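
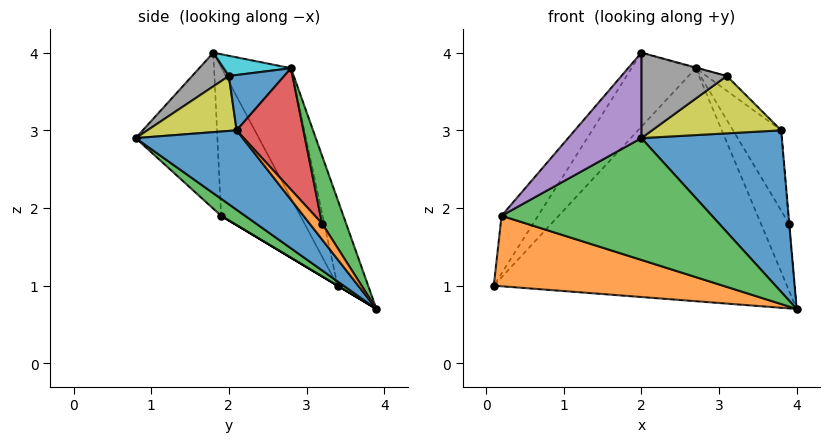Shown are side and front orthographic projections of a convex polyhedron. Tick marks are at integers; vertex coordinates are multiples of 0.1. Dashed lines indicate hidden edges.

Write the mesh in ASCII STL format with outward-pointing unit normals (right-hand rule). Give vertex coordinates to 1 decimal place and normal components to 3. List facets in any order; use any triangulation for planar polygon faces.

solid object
 facet normal 0.527 -0.691 -0.495
  outer loop
   vertex 3.8 2.1 3.0
   vertex 2.0 0.8 2.9
   vertex 4.0 3.9 0.7
  endloop
 endfacet
 facet normal 0.000 -0.514 -0.857
  outer loop
   vertex 0.2 1.9 1.9
   vertex 0.1 3.4 1.0
   vertex 4.0 3.9 0.7
  endloop
 endfacet
 facet normal 0.069 -0.607 -0.792
  outer loop
   vertex 0.2 1.9 1.9
   vertex 4.0 3.9 0.7
   vertex 2.0 0.8 2.9
  endloop
 endfacet
 facet normal -0.710 0.327 0.624
  outer loop
   vertex 0.2 1.9 1.9
   vertex 2.0 1.8 4.0
   vertex 0.1 3.4 1.0
  endloop
 endfacet
 facet normal -0.637 -0.571 0.519
  outer loop
   vertex 0.2 1.9 1.9
   vertex 2.0 0.8 2.9
   vertex 2.0 1.8 4.0
  endloop
 endfacet
 facet normal -0.099 0.950 0.296
  outer loop
   vertex 2.7 2.8 3.8
   vertex 4.0 3.9 0.7
   vertex 0.1 3.4 1.0
  endloop
 endfacet
 facet normal -0.566 0.523 0.637
  outer loop
   vertex 2.7 2.8 3.8
   vertex 0.1 3.4 1.0
   vertex 2.0 1.8 4.0
  endloop
 endfacet
 facet normal 0.303 -0.705 0.641
  outer loop
   vertex 3.1 2.0 3.7
   vertex 2.0 1.8 4.0
   vertex 2.0 0.8 2.9
  endloop
 endfacet
 facet normal 0.519 -0.750 0.411
  outer loop
   vertex 3.1 2.0 3.7
   vertex 2.0 0.8 2.9
   vertex 3.8 2.1 3.0
  endloop
 endfacet
 facet normal 0.261 0.010 0.965
  outer loop
   vertex 3.1 2.0 3.7
   vertex 2.7 2.8 3.8
   vertex 2.0 1.8 4.0
  endloop
 endfacet
 facet normal 0.668 0.246 0.703
  outer loop
   vertex 3.1 2.0 3.7
   vertex 3.8 2.1 3.0
   vertex 2.7 2.8 3.8
  endloop
 endfacet
 facet normal 0.994 0.027 0.107
  outer loop
   vertex 3.9 3.2 1.8
   vertex 3.8 2.1 3.0
   vertex 4.0 3.9 0.7
  endloop
 endfacet
 facet normal 0.572 0.667 0.477
  outer loop
   vertex 3.9 3.2 1.8
   vertex 4.0 3.9 0.7
   vertex 2.7 2.8 3.8
  endloop
 endfacet
 facet normal 0.694 0.501 0.517
  outer loop
   vertex 3.9 3.2 1.8
   vertex 2.7 2.8 3.8
   vertex 3.8 2.1 3.0
  endloop
 endfacet
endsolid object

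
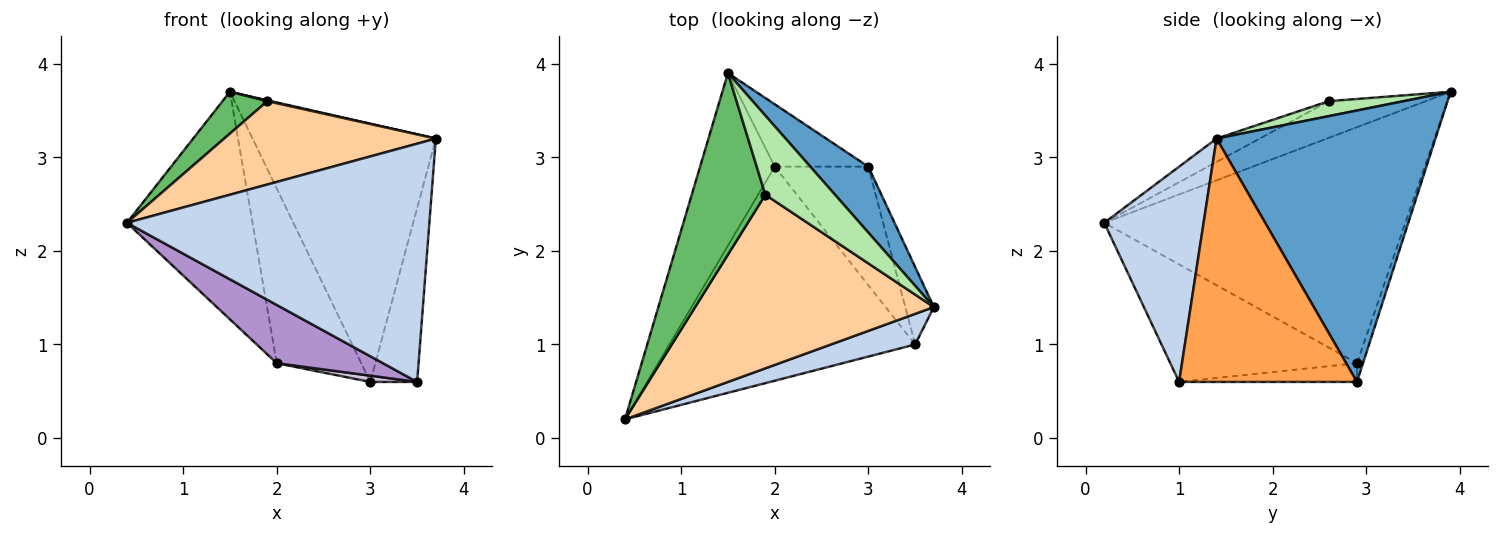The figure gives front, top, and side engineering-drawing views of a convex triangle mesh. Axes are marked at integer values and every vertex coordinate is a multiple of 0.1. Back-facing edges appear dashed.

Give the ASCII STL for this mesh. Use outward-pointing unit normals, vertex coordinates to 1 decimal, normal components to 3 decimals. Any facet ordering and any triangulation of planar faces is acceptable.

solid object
 facet normal 0.757 0.633 0.162
  outer loop
   vertex 3.0 2.9 0.6
   vertex 1.5 3.9 3.7
   vertex 3.7 1.4 3.2
  endloop
 endfacet
 facet normal 0.310 -0.943 0.121
  outer loop
   vertex 3.5 1.0 0.6
   vertex 3.7 1.4 3.2
   vertex 0.4 0.2 2.3
  endloop
 endfacet
 facet normal 0.961 0.253 -0.113
  outer loop
   vertex 3.5 1.0 0.6
   vertex 3.0 2.9 0.6
   vertex 3.7 1.4 3.2
  endloop
 endfacet
 facet normal -0.088 -0.431 0.898
  outer loop
   vertex 1.9 2.6 3.6
   vertex 0.4 0.2 2.3
   vertex 3.7 1.4 3.2
  endloop
 endfacet
 facet normal -0.437 -0.202 0.877
  outer loop
   vertex 1.9 2.6 3.6
   vertex 1.5 3.9 3.7
   vertex 0.4 0.2 2.3
  endloop
 endfacet
 facet normal 0.210 -0.011 0.978
  outer loop
   vertex 1.9 2.6 3.6
   vertex 3.7 1.4 3.2
   vertex 1.5 3.9 3.7
  endloop
 endfacet
 facet normal -0.886 0.369 -0.280
  outer loop
   vertex 2.0 2.9 0.8
   vertex 0.4 0.2 2.3
   vertex 1.5 3.9 3.7
  endloop
 endfacet
 facet normal -0.067 0.940 -0.336
  outer loop
   vertex 2.0 2.9 0.8
   vertex 1.5 3.9 3.7
   vertex 3.0 2.9 0.6
  endloop
 endfacet
 facet normal -0.419 -0.238 -0.876
  outer loop
   vertex 2.0 2.9 0.8
   vertex 3.5 1.0 0.6
   vertex 0.4 0.2 2.3
  endloop
 endfacet
 facet normal -0.196 -0.052 -0.979
  outer loop
   vertex 2.0 2.9 0.8
   vertex 3.0 2.9 0.6
   vertex 3.5 1.0 0.6
  endloop
 endfacet
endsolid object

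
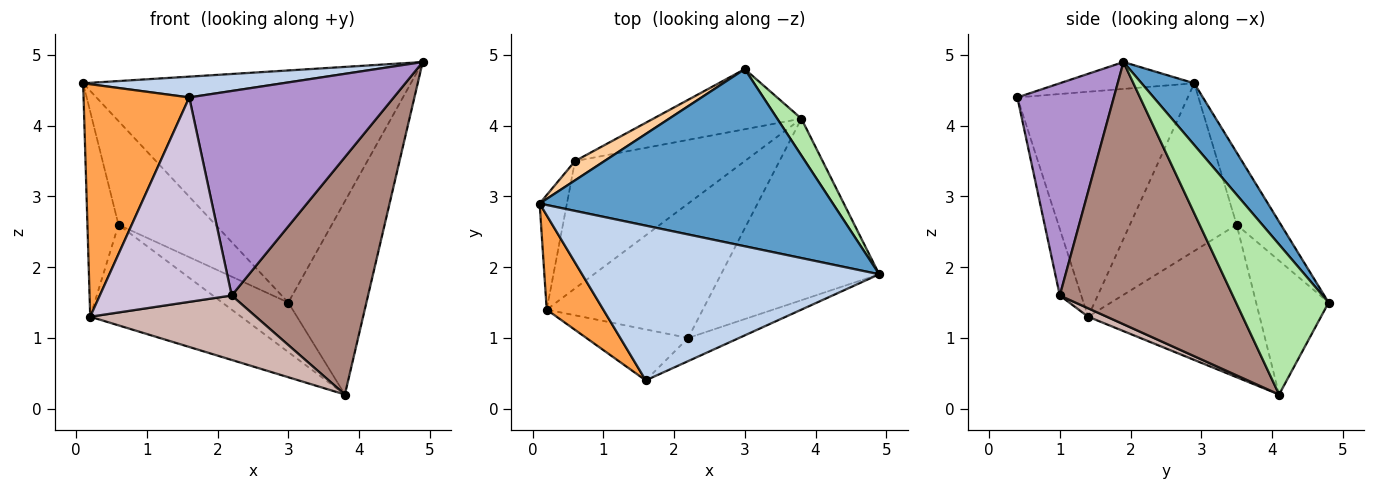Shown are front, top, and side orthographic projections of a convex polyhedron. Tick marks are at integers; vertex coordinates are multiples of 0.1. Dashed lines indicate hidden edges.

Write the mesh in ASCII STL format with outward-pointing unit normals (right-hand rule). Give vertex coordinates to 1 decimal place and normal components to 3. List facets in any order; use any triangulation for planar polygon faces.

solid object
 facet normal 0.127 0.789 0.602
  outer loop
   vertex 3.0 4.8 1.5
   vertex 0.1 2.9 4.6
   vertex 4.9 1.9 4.9
  endloop
 endfacet
 facet normal -0.089 -0.133 0.987
  outer loop
   vertex 1.6 0.4 4.4
   vertex 4.9 1.9 4.9
   vertex 0.1 2.9 4.6
  endloop
 endfacet
 facet normal -0.831 -0.515 0.209
  outer loop
   vertex 0.2 1.4 1.3
   vertex 1.6 0.4 4.4
   vertex 0.1 2.9 4.6
  endloop
 endfacet
 facet normal -0.409 0.897 0.167
  outer loop
   vertex 0.6 3.5 2.6
   vertex 0.1 2.9 4.6
   vertex 3.0 4.8 1.5
  endloop
 endfacet
 facet normal -0.949 0.276 -0.154
  outer loop
   vertex 0.6 3.5 2.6
   vertex 0.2 1.4 1.3
   vertex 0.1 2.9 4.6
  endloop
 endfacet
 facet normal 0.759 0.640 0.122
  outer loop
   vertex 3.8 4.1 0.2
   vertex 3.0 4.8 1.5
   vertex 4.9 1.9 4.9
  endloop
 endfacet
 facet normal -0.572 0.521 -0.633
  outer loop
   vertex 3.8 4.1 0.2
   vertex 0.6 3.5 2.6
   vertex 3.0 4.8 1.5
  endloop
 endfacet
 facet normal -0.576 0.507 -0.641
  outer loop
   vertex 3.8 4.1 0.2
   vertex 0.2 1.4 1.3
   vertex 0.6 3.5 2.6
  endloop
 endfacet
 facet normal 0.424 -0.900 -0.102
  outer loop
   vertex 2.2 1.0 1.6
   vertex 4.9 1.9 4.9
   vertex 1.6 0.4 4.4
  endloop
 endfacet
 facet normal -0.156 -0.958 -0.239
  outer loop
   vertex 2.2 1.0 1.6
   vertex 1.6 0.4 4.4
   vertex 0.2 1.4 1.3
  endloop
 endfacet
 facet normal 0.710 -0.560 -0.428
  outer loop
   vertex 2.2 1.0 1.6
   vertex 3.8 4.1 0.2
   vertex 4.9 1.9 4.9
  endloop
 endfacet
 facet normal 0.049 -0.432 -0.901
  outer loop
   vertex 2.2 1.0 1.6
   vertex 0.2 1.4 1.3
   vertex 3.8 4.1 0.2
  endloop
 endfacet
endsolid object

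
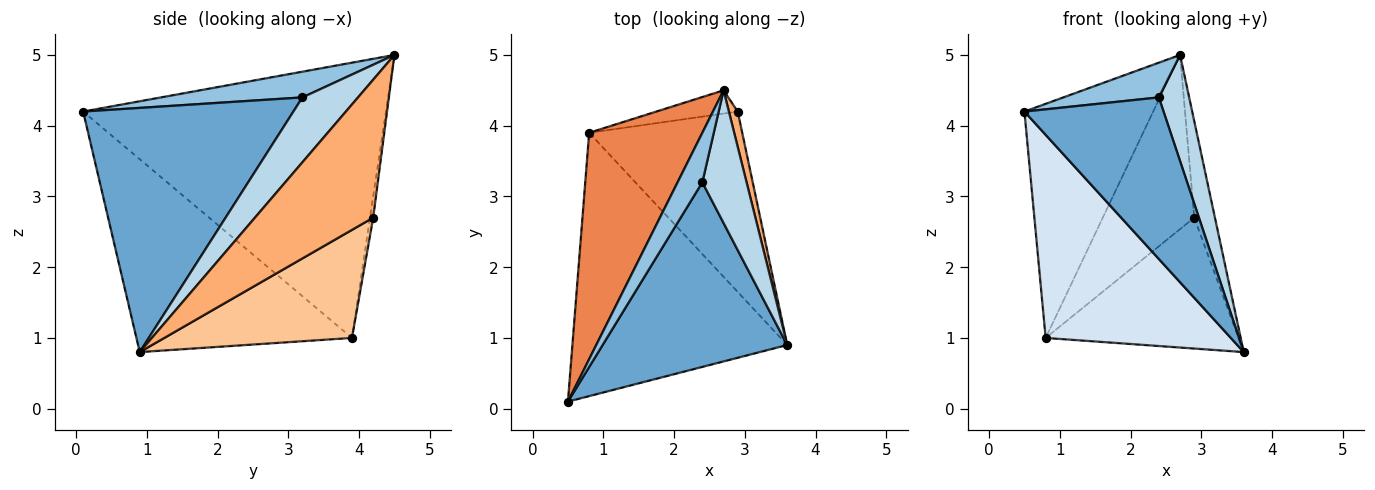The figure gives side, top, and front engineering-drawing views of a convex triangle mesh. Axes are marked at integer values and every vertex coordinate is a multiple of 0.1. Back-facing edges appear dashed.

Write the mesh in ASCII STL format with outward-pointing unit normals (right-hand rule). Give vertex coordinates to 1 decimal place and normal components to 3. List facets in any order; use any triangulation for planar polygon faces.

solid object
 facet normal 0.705 -0.467 0.533
  outer loop
   vertex 2.4 3.2 4.4
   vertex 0.5 0.1 4.2
   vertex 3.6 0.9 0.8
  endloop
 endfacet
 facet normal 0.648 -0.437 0.624
  outer loop
   vertex 2.4 3.2 4.4
   vertex 2.7 4.5 5.0
   vertex 0.5 0.1 4.2
  endloop
 endfacet
 facet normal 0.753 -0.411 0.514
  outer loop
   vertex 2.4 3.2 4.4
   vertex 3.6 0.9 0.8
   vertex 2.7 4.5 5.0
  endloop
 endfacet
 facet normal -0.579 -0.498 -0.645
  outer loop
   vertex 0.8 3.9 1.0
   vertex 3.6 0.9 0.8
   vertex 0.5 0.1 4.2
  endloop
 endfacet
 facet normal -0.861 0.366 0.354
  outer loop
   vertex 0.8 3.9 1.0
   vertex 0.5 0.1 4.2
   vertex 2.7 4.5 5.0
  endloop
 endfacet
 facet normal 0.983 0.172 0.063
  outer loop
   vertex 2.9 4.2 2.7
   vertex 2.7 4.5 5.0
   vertex 3.6 0.9 0.8
  endloop
 endfacet
 facet normal 0.496 0.510 -0.703
  outer loop
   vertex 2.9 4.2 2.7
   vertex 3.6 0.9 0.8
   vertex 0.8 3.9 1.0
  endloop
 endfacet
 facet normal -0.034 0.991 -0.132
  outer loop
   vertex 2.9 4.2 2.7
   vertex 0.8 3.9 1.0
   vertex 2.7 4.5 5.0
  endloop
 endfacet
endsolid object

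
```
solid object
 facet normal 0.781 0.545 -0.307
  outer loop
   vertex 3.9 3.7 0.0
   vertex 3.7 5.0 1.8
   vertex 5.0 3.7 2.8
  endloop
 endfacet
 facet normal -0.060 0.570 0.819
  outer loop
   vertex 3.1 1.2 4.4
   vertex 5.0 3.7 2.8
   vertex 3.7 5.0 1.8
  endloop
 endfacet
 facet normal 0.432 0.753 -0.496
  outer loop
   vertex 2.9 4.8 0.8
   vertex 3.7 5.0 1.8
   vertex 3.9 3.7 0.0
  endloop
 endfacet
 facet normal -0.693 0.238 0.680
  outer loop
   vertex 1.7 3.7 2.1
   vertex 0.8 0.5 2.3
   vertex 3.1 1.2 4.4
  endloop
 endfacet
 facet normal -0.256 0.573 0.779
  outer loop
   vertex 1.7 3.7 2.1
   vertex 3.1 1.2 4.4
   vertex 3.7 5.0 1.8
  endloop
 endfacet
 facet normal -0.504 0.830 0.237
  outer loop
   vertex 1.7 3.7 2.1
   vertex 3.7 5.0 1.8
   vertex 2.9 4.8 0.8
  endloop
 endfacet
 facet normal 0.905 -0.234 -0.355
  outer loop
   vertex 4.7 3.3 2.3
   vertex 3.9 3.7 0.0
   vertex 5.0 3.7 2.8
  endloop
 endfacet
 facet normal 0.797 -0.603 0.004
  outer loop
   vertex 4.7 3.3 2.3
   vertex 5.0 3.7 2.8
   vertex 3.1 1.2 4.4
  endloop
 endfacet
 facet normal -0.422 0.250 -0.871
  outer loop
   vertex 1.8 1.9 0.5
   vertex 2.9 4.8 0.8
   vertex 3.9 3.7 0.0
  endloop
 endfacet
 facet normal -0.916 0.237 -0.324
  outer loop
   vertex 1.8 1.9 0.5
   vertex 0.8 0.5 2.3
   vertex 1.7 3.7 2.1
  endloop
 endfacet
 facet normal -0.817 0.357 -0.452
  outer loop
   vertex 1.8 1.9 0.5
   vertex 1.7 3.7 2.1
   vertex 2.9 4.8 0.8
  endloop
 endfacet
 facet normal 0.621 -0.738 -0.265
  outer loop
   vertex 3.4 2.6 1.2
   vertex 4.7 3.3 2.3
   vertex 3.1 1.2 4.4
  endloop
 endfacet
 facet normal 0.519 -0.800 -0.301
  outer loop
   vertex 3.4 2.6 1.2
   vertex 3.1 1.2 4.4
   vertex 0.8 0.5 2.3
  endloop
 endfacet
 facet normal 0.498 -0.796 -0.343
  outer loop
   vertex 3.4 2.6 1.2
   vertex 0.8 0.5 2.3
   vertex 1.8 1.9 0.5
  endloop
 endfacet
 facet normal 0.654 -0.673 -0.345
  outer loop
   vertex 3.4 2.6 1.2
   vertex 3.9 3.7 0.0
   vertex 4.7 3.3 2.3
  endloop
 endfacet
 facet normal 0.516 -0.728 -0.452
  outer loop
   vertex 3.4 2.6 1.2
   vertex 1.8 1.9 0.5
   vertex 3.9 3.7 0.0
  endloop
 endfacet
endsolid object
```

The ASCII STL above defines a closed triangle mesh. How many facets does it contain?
16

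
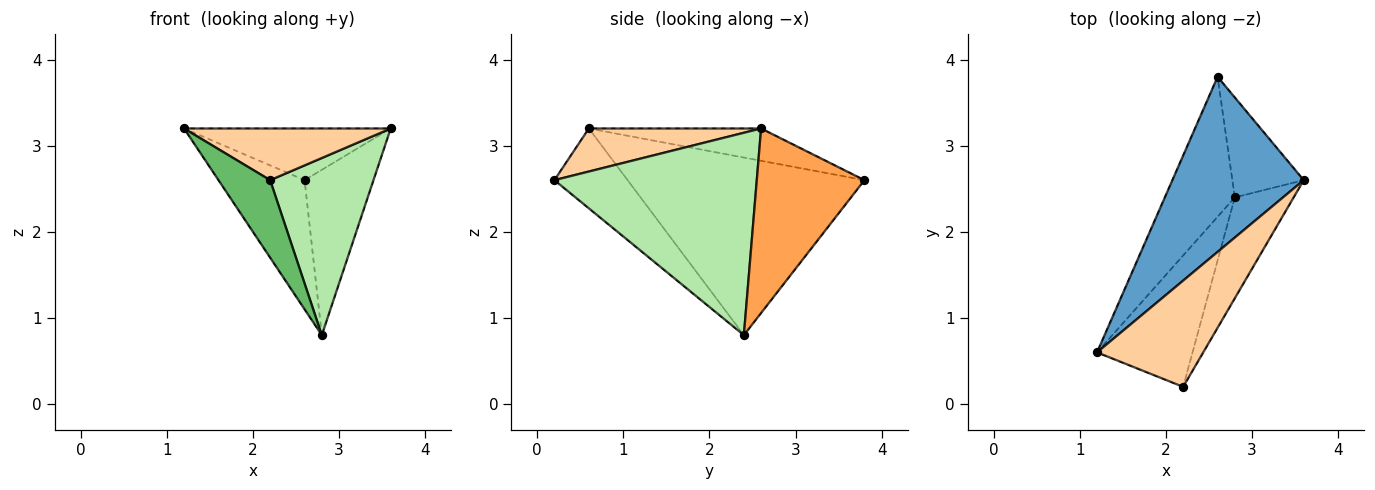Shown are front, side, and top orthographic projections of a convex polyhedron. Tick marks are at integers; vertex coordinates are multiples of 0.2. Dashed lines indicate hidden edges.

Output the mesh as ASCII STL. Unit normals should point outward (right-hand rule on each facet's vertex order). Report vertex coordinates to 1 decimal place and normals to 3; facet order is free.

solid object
 facet normal -0.230 0.275 0.934
  outer loop
   vertex 2.6 3.8 2.6
   vertex 1.2 0.6 3.2
   vertex 3.6 2.6 3.2
  endloop
 endfacet
 facet normal -0.881 0.320 -0.347
  outer loop
   vertex 2.8 2.4 0.8
   vertex 1.2 0.6 3.2
   vertex 2.6 3.8 2.6
  endloop
 endfacet
 facet normal 0.801 0.513 -0.310
  outer loop
   vertex 2.8 2.4 0.8
   vertex 2.6 3.8 2.6
   vertex 3.6 2.6 3.2
  endloop
 endfacet
 facet normal 0.343 -0.411 0.845
  outer loop
   vertex 2.2 0.2 2.6
   vertex 3.6 2.6 3.2
   vertex 1.2 0.6 3.2
  endloop
 endfacet
 facet normal -0.584 -0.412 -0.699
  outer loop
   vertex 2.2 0.2 2.6
   vertex 1.2 0.6 3.2
   vertex 2.8 2.4 0.8
  endloop
 endfacet
 facet normal 0.862 -0.440 -0.251
  outer loop
   vertex 2.2 0.2 2.6
   vertex 2.8 2.4 0.8
   vertex 3.6 2.6 3.2
  endloop
 endfacet
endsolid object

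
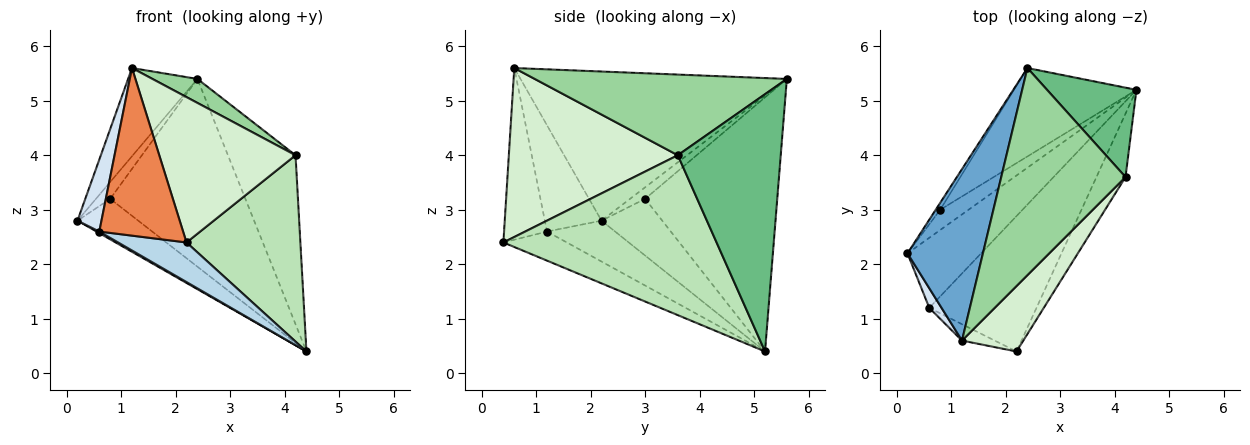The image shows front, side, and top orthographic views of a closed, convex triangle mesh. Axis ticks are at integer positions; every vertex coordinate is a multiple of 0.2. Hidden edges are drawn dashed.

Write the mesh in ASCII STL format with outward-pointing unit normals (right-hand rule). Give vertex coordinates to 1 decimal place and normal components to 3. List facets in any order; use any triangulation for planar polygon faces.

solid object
 facet normal -0.869 0.226 0.440
  outer loop
   vertex 1.2 0.6 5.6
   vertex 2.4 5.6 5.4
   vertex 0.2 2.2 2.8
  endloop
 endfacet
 facet normal -0.486 -0.019 -0.874
  outer loop
   vertex 0.6 1.2 2.6
   vertex 0.2 2.2 2.8
   vertex 4.4 5.2 0.4
  endloop
 endfacet
 facet normal -0.252 -0.272 -0.929
  outer loop
   vertex 0.6 1.2 2.6
   vertex 4.4 5.2 0.4
   vertex 2.2 0.4 2.4
  endloop
 endfacet
 facet normal -0.916 -0.387 0.106
  outer loop
   vertex 0.6 1.2 2.6
   vertex 1.2 0.6 5.6
   vertex 0.2 2.2 2.8
  endloop
 endfacet
 facet normal -0.454 -0.887 -0.087
  outer loop
   vertex 0.6 1.2 2.6
   vertex 2.2 0.4 2.4
   vertex 1.2 0.6 5.6
  endloop
 endfacet
 facet normal -0.667 0.667 -0.333
  outer loop
   vertex 0.8 3.0 3.2
   vertex 4.4 5.2 0.4
   vertex 0.2 2.2 2.8
  endloop
 endfacet
 facet normal -0.700 0.661 -0.272
  outer loop
   vertex 0.8 3.0 3.2
   vertex 0.2 2.2 2.8
   vertex 2.4 5.6 5.4
  endloop
 endfacet
 facet normal -0.662 0.678 -0.319
  outer loop
   vertex 0.8 3.0 3.2
   vertex 2.4 5.6 5.4
   vertex 4.4 5.2 0.4
  endloop
 endfacet
 facet normal 0.803 0.527 0.279
  outer loop
   vertex 4.2 3.6 4.0
   vertex 4.4 5.2 0.4
   vertex 2.4 5.6 5.4
  endloop
 endfacet
 facet normal 0.542 -0.097 0.835
  outer loop
   vertex 4.2 3.6 4.0
   vertex 2.4 5.6 5.4
   vertex 1.2 0.6 5.6
  endloop
 endfacet
 facet normal 0.871 -0.465 -0.158
  outer loop
   vertex 4.2 3.6 4.0
   vertex 2.2 0.4 2.4
   vertex 4.4 5.2 0.4
  endloop
 endfacet
 facet normal 0.749 -0.604 0.272
  outer loop
   vertex 4.2 3.6 4.0
   vertex 1.2 0.6 5.6
   vertex 2.2 0.4 2.4
  endloop
 endfacet
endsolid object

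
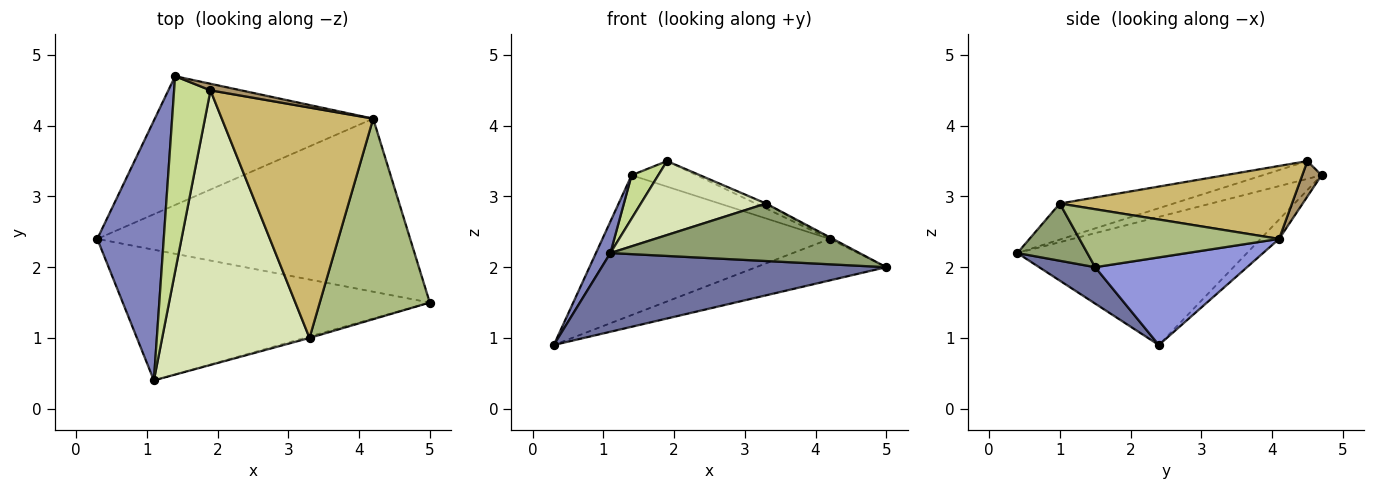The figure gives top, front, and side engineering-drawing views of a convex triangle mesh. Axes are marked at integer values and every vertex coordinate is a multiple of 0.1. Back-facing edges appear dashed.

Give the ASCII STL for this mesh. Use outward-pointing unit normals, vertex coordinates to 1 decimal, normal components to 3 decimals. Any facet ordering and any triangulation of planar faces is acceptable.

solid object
 facet normal 0.101 -0.513 -0.852
  outer loop
   vertex 1.1 0.4 2.2
   vertex 0.3 2.4 0.9
   vertex 5.0 1.5 2.0
  endloop
 endfacet
 facet normal -0.886 -0.056 0.460
  outer loop
   vertex 1.1 0.4 2.2
   vertex 1.4 4.7 3.3
   vertex 0.3 2.4 0.9
  endloop
 endfacet
 facet normal 0.263 0.225 -0.938
  outer loop
   vertex 4.2 4.1 2.4
   vertex 5.0 1.5 2.0
   vertex 0.3 2.4 0.9
  endloop
 endfacet
 facet normal -0.060 0.734 -0.676
  outer loop
   vertex 4.2 4.1 2.4
   vertex 0.3 2.4 0.9
   vertex 1.4 4.7 3.3
  endloop
 endfacet
 facet normal 0.270 -0.962 -0.024
  outer loop
   vertex 3.3 1.0 2.9
   vertex 1.1 0.4 2.2
   vertex 5.0 1.5 2.0
  endloop
 endfacet
 facet normal 0.466 0.007 0.885
  outer loop
   vertex 3.3 1.0 2.9
   vertex 5.0 1.5 2.0
   vertex 4.2 4.1 2.4
  endloop
 endfacet
 facet normal -0.431 -0.195 0.881
  outer loop
   vertex 1.9 4.5 3.5
   vertex 1.4 4.7 3.3
   vertex 1.1 0.4 2.2
  endloop
 endfacet
 facet normal -0.230 -0.253 0.940
  outer loop
   vertex 1.9 4.5 3.5
   vertex 1.1 0.4 2.2
   vertex 3.3 1.0 2.9
  endloop
 endfacet
 facet normal 0.276 0.931 0.240
  outer loop
   vertex 1.9 4.5 3.5
   vertex 4.2 4.1 2.4
   vertex 1.4 4.7 3.3
  endloop
 endfacet
 facet normal 0.434 0.019 0.901
  outer loop
   vertex 1.9 4.5 3.5
   vertex 3.3 1.0 2.9
   vertex 4.2 4.1 2.4
  endloop
 endfacet
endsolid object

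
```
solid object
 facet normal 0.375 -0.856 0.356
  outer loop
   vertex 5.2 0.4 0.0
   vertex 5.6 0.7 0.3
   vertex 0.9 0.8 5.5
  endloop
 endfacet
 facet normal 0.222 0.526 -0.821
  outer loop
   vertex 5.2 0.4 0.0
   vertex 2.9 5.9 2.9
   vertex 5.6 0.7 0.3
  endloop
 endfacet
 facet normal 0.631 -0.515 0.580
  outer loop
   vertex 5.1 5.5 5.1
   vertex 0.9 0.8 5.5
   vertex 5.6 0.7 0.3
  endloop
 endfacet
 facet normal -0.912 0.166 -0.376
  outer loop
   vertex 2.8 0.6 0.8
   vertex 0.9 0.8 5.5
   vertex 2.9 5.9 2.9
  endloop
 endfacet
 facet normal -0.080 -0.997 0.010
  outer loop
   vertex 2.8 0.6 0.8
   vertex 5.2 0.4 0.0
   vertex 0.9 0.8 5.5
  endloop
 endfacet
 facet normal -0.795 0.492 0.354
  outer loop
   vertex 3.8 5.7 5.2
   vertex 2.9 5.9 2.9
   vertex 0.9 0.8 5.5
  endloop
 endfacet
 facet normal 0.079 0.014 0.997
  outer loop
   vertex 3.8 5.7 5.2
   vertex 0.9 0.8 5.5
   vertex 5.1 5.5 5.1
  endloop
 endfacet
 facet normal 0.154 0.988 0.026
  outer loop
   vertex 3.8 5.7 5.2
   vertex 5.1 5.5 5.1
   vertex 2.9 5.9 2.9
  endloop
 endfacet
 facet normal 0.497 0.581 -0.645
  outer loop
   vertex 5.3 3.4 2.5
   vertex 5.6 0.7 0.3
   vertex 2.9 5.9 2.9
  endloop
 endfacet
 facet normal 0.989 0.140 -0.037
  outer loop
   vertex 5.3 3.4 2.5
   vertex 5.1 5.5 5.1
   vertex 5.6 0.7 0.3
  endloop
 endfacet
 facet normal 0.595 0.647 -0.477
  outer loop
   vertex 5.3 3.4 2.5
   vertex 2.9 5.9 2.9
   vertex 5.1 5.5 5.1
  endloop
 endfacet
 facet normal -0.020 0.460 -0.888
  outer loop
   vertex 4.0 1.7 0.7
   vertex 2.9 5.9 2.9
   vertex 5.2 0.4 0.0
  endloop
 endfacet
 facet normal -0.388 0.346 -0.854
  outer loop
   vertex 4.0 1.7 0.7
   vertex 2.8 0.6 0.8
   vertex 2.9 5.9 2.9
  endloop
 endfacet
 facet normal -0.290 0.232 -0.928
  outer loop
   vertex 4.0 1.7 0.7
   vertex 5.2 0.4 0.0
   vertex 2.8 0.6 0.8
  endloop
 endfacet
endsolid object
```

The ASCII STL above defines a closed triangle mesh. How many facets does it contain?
14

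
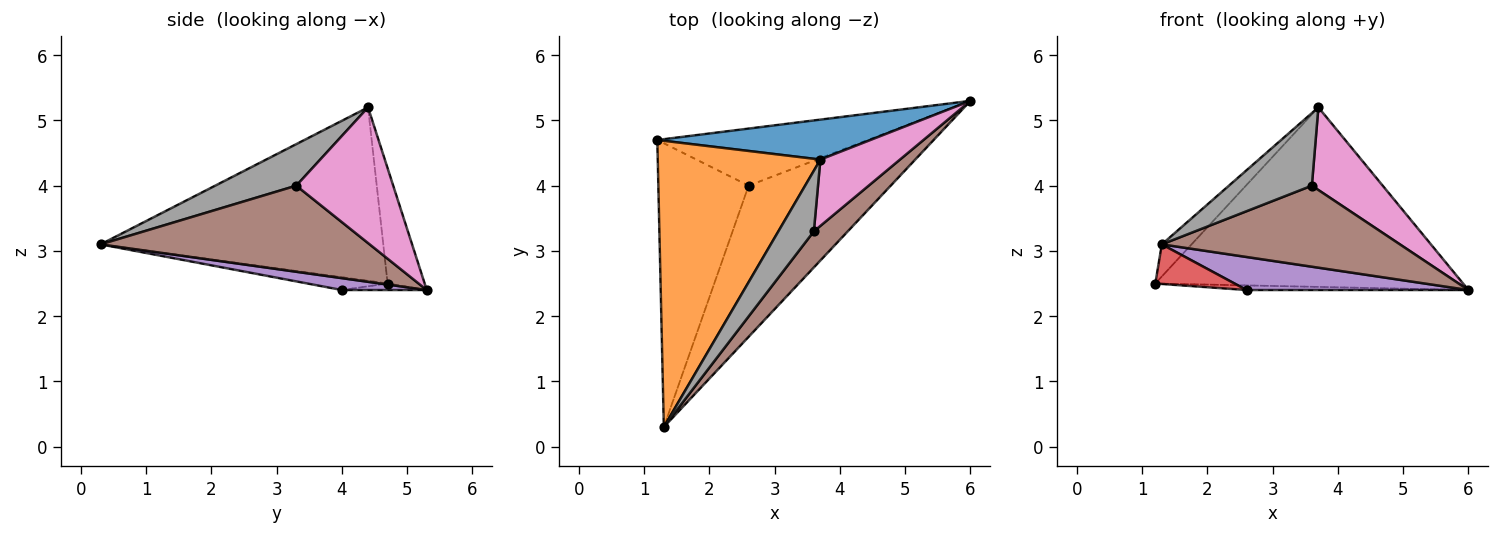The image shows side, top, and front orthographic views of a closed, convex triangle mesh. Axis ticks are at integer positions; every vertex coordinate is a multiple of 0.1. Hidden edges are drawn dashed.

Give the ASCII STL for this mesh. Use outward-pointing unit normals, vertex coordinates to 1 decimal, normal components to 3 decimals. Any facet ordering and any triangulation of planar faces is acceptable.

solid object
 facet normal -0.117 0.969 0.216
  outer loop
   vertex 3.7 4.4 5.2
   vertex 6.0 5.3 2.4
   vertex 1.2 4.7 2.5
  endloop
 endfacet
 facet normal -0.727 0.076 0.682
  outer loop
   vertex 3.7 4.4 5.2
   vertex 1.2 4.7 2.5
   vertex 1.3 0.3 3.1
  endloop
 endfacet
 facet normal -0.031 0.081 -0.996
  outer loop
   vertex 2.6 4.0 2.4
   vertex 1.2 4.7 2.5
   vertex 6.0 5.3 2.4
  endloop
 endfacet
 facet normal -0.139 -0.137 -0.981
  outer loop
   vertex 2.6 4.0 2.4
   vertex 1.3 0.3 3.1
   vertex 1.2 4.7 2.5
  endloop
 endfacet
 facet normal 0.081 -0.213 -0.974
  outer loop
   vertex 2.6 4.0 2.4
   vertex 6.0 5.3 2.4
   vertex 1.3 0.3 3.1
  endloop
 endfacet
 facet normal 0.718 -0.636 0.283
  outer loop
   vertex 3.6 3.3 4.0
   vertex 1.3 0.3 3.1
   vertex 6.0 5.3 2.4
  endloop
 endfacet
 facet normal 0.730 -0.533 0.428
  outer loop
   vertex 3.6 3.3 4.0
   vertex 6.0 5.3 2.4
   vertex 3.7 4.4 5.2
  endloop
 endfacet
 facet normal 0.600 -0.614 0.513
  outer loop
   vertex 3.6 3.3 4.0
   vertex 3.7 4.4 5.2
   vertex 1.3 0.3 3.1
  endloop
 endfacet
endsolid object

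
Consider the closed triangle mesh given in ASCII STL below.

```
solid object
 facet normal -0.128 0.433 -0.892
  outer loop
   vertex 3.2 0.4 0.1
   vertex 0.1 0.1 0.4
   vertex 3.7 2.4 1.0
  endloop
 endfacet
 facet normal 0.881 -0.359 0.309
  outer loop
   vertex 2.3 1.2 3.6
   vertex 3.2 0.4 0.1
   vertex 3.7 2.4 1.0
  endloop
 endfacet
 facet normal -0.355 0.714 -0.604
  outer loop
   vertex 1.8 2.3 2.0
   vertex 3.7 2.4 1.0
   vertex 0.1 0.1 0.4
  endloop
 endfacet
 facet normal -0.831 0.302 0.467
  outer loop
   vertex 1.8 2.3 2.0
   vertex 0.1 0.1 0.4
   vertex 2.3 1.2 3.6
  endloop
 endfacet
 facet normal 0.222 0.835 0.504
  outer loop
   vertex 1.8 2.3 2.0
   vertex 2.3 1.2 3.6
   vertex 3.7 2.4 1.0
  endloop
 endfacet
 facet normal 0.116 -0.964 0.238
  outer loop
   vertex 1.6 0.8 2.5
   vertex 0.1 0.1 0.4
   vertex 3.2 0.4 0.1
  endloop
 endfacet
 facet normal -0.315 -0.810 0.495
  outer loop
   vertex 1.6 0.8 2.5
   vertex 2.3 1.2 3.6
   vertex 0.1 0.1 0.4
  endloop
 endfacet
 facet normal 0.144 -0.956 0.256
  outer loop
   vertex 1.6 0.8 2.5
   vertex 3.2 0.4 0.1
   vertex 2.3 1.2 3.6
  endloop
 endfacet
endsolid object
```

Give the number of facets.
8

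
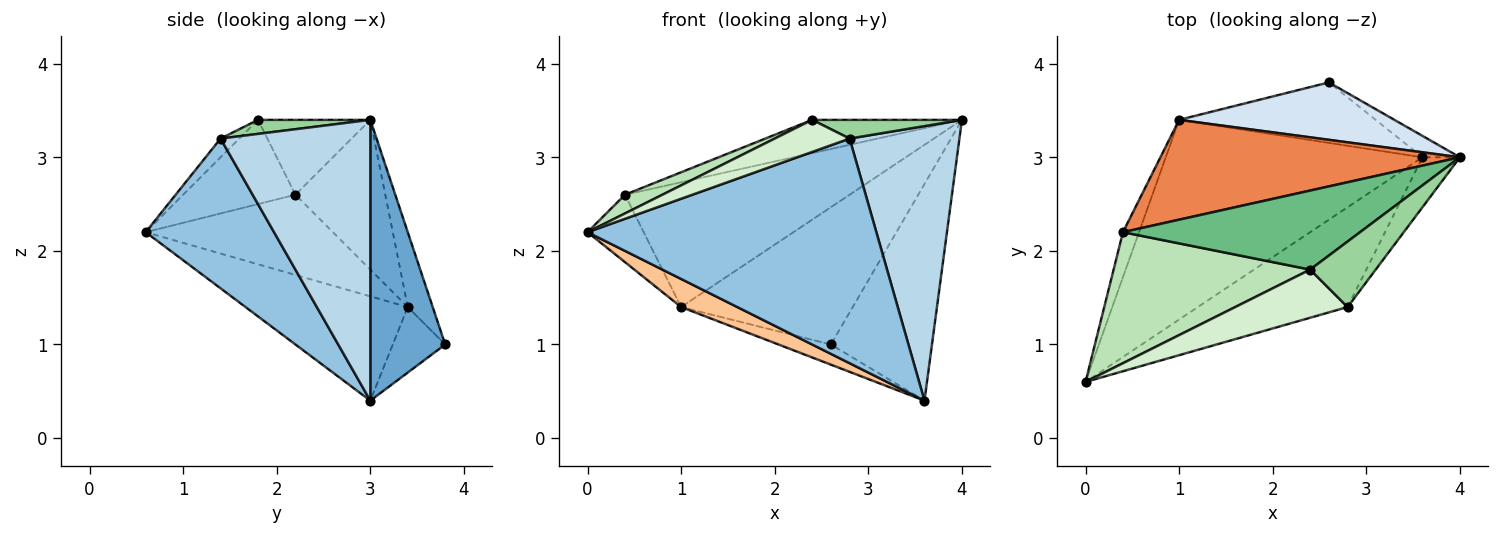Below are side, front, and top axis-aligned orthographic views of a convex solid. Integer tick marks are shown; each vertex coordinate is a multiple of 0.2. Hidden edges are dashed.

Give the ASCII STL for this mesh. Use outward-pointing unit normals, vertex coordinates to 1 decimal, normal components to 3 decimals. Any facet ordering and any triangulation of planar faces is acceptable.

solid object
 facet normal 0.593 0.801 -0.079
  outer loop
   vertex 3.6 3.0 0.4
   vertex 2.6 3.8 1.0
   vertex 4.0 3.0 3.4
  endloop
 endfacet
 facet normal 0.376 -0.847 -0.376
  outer loop
   vertex 2.8 1.4 3.2
   vertex 0.0 0.6 2.2
   vertex 3.6 3.0 0.4
  endloop
 endfacet
 facet normal 0.802 -0.588 -0.107
  outer loop
   vertex 2.8 1.4 3.2
   vertex 3.6 3.0 0.4
   vertex 4.0 3.0 3.4
  endloop
 endfacet
 facet normal -0.133 0.914 0.382
  outer loop
   vertex 1.0 3.4 1.4
   vertex 4.0 3.0 3.4
   vertex 2.6 3.8 1.0
  endloop
 endfacet
 facet normal -0.298 0.745 0.596
  outer loop
   vertex 1.0 3.4 1.4
   vertex 0.4 2.2 2.6
   vertex 4.0 3.0 3.4
  endloop
 endfacet
 facet normal -0.941 0.282 -0.188
  outer loop
   vertex 1.0 3.4 1.4
   vertex 0.0 0.6 2.2
   vertex 0.4 2.2 2.6
  endloop
 endfacet
 facet normal -0.373 -0.129 -0.919
  outer loop
   vertex 1.0 3.4 1.4
   vertex 3.6 3.0 0.4
   vertex 0.0 0.6 2.2
  endloop
 endfacet
 facet normal -0.302 0.302 -0.905
  outer loop
   vertex 1.0 3.4 1.4
   vertex 2.6 3.8 1.0
   vertex 3.6 3.0 0.4
  endloop
 endfacet
 facet normal -0.279 0.373 0.885
  outer loop
   vertex 2.4 1.8 3.4
   vertex 4.0 3.0 3.4
   vertex 0.4 2.2 2.6
  endloop
 endfacet
 facet normal 0.202 -0.269 0.942
  outer loop
   vertex 2.4 1.8 3.4
   vertex 2.8 1.4 3.2
   vertex 4.0 3.0 3.4
  endloop
 endfacet
 facet normal -0.391 -0.130 0.911
  outer loop
   vertex 2.4 1.8 3.4
   vertex 0.4 2.2 2.6
   vertex 0.0 0.6 2.2
  endloop
 endfacet
 facet normal -0.137 -0.549 0.824
  outer loop
   vertex 2.4 1.8 3.4
   vertex 0.0 0.6 2.2
   vertex 2.8 1.4 3.2
  endloop
 endfacet
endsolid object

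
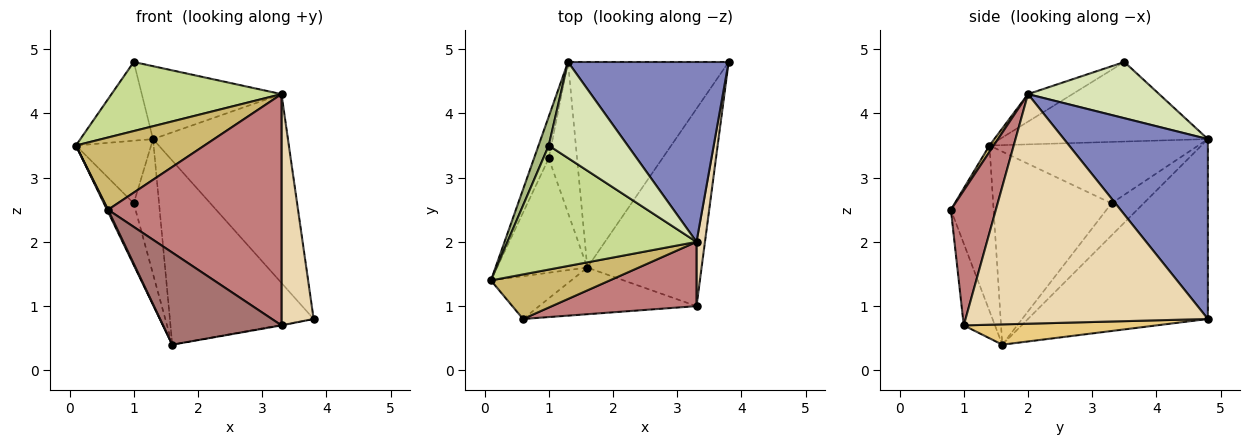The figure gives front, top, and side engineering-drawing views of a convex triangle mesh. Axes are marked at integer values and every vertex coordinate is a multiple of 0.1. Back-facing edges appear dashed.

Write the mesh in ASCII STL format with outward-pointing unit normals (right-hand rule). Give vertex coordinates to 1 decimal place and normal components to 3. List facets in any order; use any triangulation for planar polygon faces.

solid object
 facet normal -0.641 0.512 -0.572
  outer loop
   vertex 1.6 1.6 0.4
   vertex 1.3 4.8 3.6
   vertex 3.8 4.8 0.8
  endloop
 endfacet
 facet normal 0.611 0.573 0.546
  outer loop
   vertex 3.3 2.0 4.3
   vertex 3.8 4.8 0.8
   vertex 1.3 4.8 3.6
  endloop
 endfacet
 facet normal -0.918 0.330 -0.220
  outer loop
   vertex 1.0 3.3 2.6
   vertex 0.1 1.4 3.5
   vertex 1.3 4.8 3.6
  endloop
 endfacet
 facet normal -0.883 0.223 -0.413
  outer loop
   vertex 1.0 3.3 2.6
   vertex 1.6 1.6 0.4
   vertex 0.1 1.4 3.5
  endloop
 endfacet
 facet normal -0.646 0.509 -0.569
  outer loop
   vertex 1.0 3.3 2.6
   vertex 1.3 4.8 3.6
   vertex 1.6 1.6 0.4
  endloop
 endfacet
 facet normal -0.937 0.327 0.120
  outer loop
   vertex 1.0 3.5 4.8
   vertex 1.3 4.8 3.6
   vertex 0.1 1.4 3.5
  endloop
 endfacet
 facet normal -0.126 -0.482 0.867
  outer loop
   vertex 1.0 3.5 4.8
   vertex 0.1 1.4 3.5
   vertex 3.3 2.0 4.3
  endloop
 endfacet
 facet normal 0.493 0.526 0.693
  outer loop
   vertex 1.0 3.5 4.8
   vertex 3.3 2.0 4.3
   vertex 1.3 4.8 3.6
  endloop
 endfacet
 facet normal -0.899 -0.022 -0.437
  outer loop
   vertex 0.6 0.8 2.5
   vertex 0.1 1.4 3.5
   vertex 1.6 1.6 0.4
  endloop
 endfacet
 facet normal 0.028 -0.851 0.525
  outer loop
   vertex 0.6 0.8 2.5
   vertex 3.3 2.0 4.3
   vertex 0.1 1.4 3.5
  endloop
 endfacet
 facet normal 0.175 0.003 -0.985
  outer loop
   vertex 3.3 1.0 0.7
   vertex 1.6 1.6 0.4
   vertex 3.8 4.8 0.8
  endloop
 endfacet
 facet normal 0.991 -0.131 0.036
  outer loop
   vertex 3.3 1.0 0.7
   vertex 3.8 4.8 0.8
   vertex 3.3 2.0 4.3
  endloop
 endfacet
 facet normal -0.229 -0.868 -0.440
  outer loop
   vertex 3.3 1.0 0.7
   vertex 0.6 0.8 2.5
   vertex 1.6 1.6 0.4
  endloop
 endfacet
 facet normal 0.242 -0.935 0.260
  outer loop
   vertex 3.3 1.0 0.7
   vertex 3.3 2.0 4.3
   vertex 0.6 0.8 2.5
  endloop
 endfacet
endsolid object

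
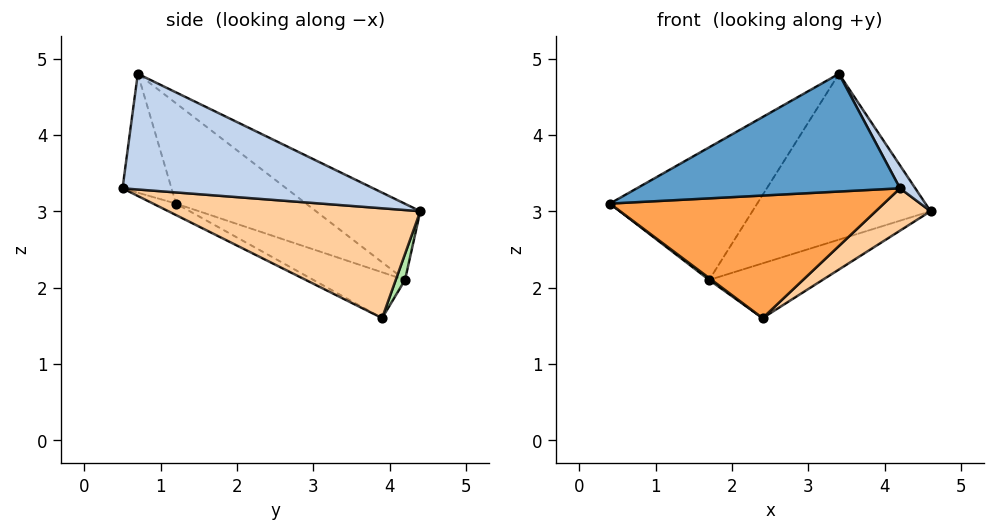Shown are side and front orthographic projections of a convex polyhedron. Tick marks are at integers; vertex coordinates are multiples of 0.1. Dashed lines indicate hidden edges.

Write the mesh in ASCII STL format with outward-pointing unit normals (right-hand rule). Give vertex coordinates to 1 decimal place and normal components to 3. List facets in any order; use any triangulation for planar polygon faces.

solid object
 facet normal -0.183 -0.983 0.034
  outer loop
   vertex 3.4 0.7 4.8
   vertex 0.4 1.2 3.1
   vertex 4.2 0.5 3.3
  endloop
 endfacet
 facet normal 0.878 -0.053 0.475
  outer loop
   vertex 3.4 0.7 4.8
   vertex 4.2 0.5 3.3
   vertex 4.6 4.4 3.0
  endloop
 endfacet
 facet normal -0.039 -0.463 -0.885
  outer loop
   vertex 2.4 3.9 1.6
   vertex 4.2 0.5 3.3
   vertex 0.4 1.2 3.1
  endloop
 endfacet
 facet normal 0.552 -0.120 -0.825
  outer loop
   vertex 2.4 3.9 1.6
   vertex 4.6 4.4 3.0
   vertex 4.2 0.5 3.3
  endloop
 endfacet
 facet normal -0.586 -0.016 -0.810
  outer loop
   vertex 1.7 4.2 2.1
   vertex 2.4 3.9 1.6
   vertex 0.4 1.2 3.1
  endloop
 endfacet
 facet normal 0.073 0.897 -0.436
  outer loop
   vertex 1.7 4.2 2.1
   vertex 4.6 4.4 3.0
   vertex 2.4 3.9 1.6
  endloop
 endfacet
 facet normal -0.387 0.438 0.811
  outer loop
   vertex 1.7 4.2 2.1
   vertex 0.4 1.2 3.1
   vertex 3.4 0.7 4.8
  endloop
 endfacet
 facet normal -0.289 0.493 0.821
  outer loop
   vertex 1.7 4.2 2.1
   vertex 3.4 0.7 4.8
   vertex 4.6 4.4 3.0
  endloop
 endfacet
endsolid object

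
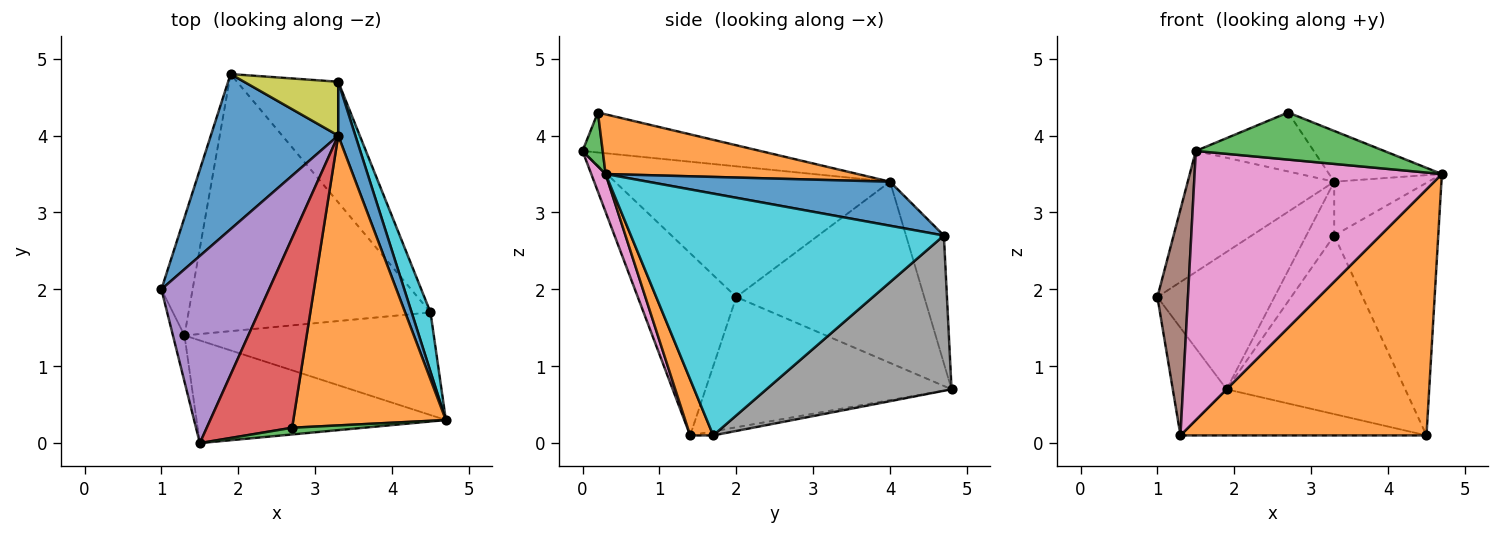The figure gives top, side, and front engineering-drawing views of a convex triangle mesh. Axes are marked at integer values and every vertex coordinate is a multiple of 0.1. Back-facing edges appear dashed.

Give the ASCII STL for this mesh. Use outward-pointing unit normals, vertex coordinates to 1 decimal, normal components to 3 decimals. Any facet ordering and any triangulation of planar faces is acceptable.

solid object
 facet normal -0.729 0.454 0.512
  outer loop
   vertex 3.3 4.0 3.4
   vertex 1.9 4.8 0.7
   vertex 1.0 2.0 1.9
  endloop
 endfacet
 facet normal 0.086 -0.919 -0.384
  outer loop
   vertex 1.3 1.4 0.1
   vertex 4.5 1.7 0.1
   vertex 4.7 0.3 3.5
  endloop
 endfacet
 facet normal -0.951 0.208 -0.228
  outer loop
   vertex 1.3 1.4 0.1
   vertex 1.0 2.0 1.9
   vertex 1.9 4.8 0.7
  endloop
 endfacet
 facet normal -0.017 0.177 -0.984
  outer loop
   vertex 1.3 1.4 0.1
   vertex 1.9 4.8 0.7
   vertex 4.5 1.7 0.1
  endloop
 endfacet
 facet normal -0.714 0.380 0.588
  outer loop
   vertex 1.5 0.0 3.8
   vertex 3.3 4.0 3.4
   vertex 1.0 2.0 1.9
  endloop
 endfacet
 facet normal -0.953 -0.296 -0.060
  outer loop
   vertex 1.5 0.0 3.8
   vertex 1.0 2.0 1.9
   vertex 1.3 1.4 0.1
  endloop
 endfacet
 facet normal 0.054 -0.933 -0.356
  outer loop
   vertex 1.5 0.0 3.8
   vertex 1.3 1.4 0.1
   vertex 4.7 0.3 3.5
  endloop
 endfacet
 facet normal 0.652 0.629 -0.425
  outer loop
   vertex 3.3 4.7 2.7
   vertex 4.5 1.7 0.1
   vertex 1.9 4.8 0.7
  endloop
 endfacet
 facet normal -0.692 0.510 0.510
  outer loop
   vertex 3.3 4.7 2.7
   vertex 1.9 4.8 0.7
   vertex 3.3 4.0 3.4
  endloop
 endfacet
 facet normal 0.946 0.315 0.074
  outer loop
   vertex 3.3 4.7 2.7
   vertex 4.7 0.3 3.5
   vertex 4.5 1.7 0.1
  endloop
 endfacet
 facet normal 0.876 0.341 0.341
  outer loop
   vertex 3.3 4.7 2.7
   vertex 3.3 4.0 3.4
   vertex 4.7 0.3 3.5
  endloop
 endfacet
 facet normal 0.360 0.161 0.919
  outer loop
   vertex 2.7 0.2 4.3
   vertex 4.7 0.3 3.5
   vertex 3.3 4.0 3.4
  endloop
 endfacet
 facet normal 0.105 -0.984 0.141
  outer loop
   vertex 2.7 0.2 4.3
   vertex 1.5 0.0 3.8
   vertex 4.7 0.3 3.5
  endloop
 endfacet
 facet normal -0.408 0.271 0.872
  outer loop
   vertex 2.7 0.2 4.3
   vertex 3.3 4.0 3.4
   vertex 1.5 0.0 3.8
  endloop
 endfacet
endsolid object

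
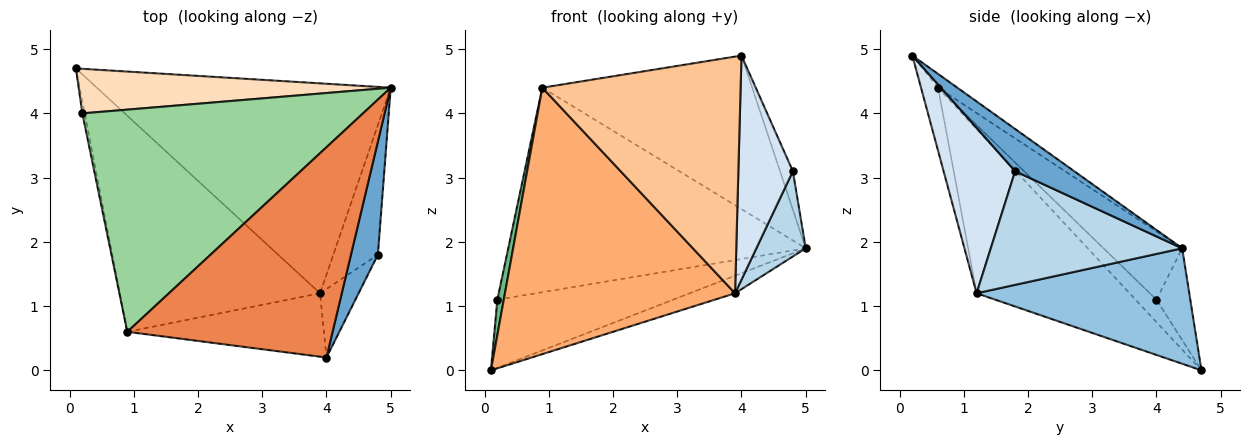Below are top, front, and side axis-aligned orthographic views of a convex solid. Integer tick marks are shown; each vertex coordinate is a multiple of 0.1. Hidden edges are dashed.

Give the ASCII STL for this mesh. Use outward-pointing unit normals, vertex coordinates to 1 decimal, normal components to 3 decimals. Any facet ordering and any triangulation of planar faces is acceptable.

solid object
 facet normal 0.829 0.180 0.529
  outer loop
   vertex 4.8 1.8 3.1
   vertex 5.0 4.4 1.9
   vertex 4.0 0.2 4.9
  endloop
 endfacet
 facet normal 0.365 0.078 -0.928
  outer loop
   vertex 3.9 1.2 1.2
   vertex 0.1 4.7 0.0
   vertex 5.0 4.4 1.9
  endloop
 endfacet
 facet normal 0.905 -0.234 -0.355
  outer loop
   vertex 3.9 1.2 1.2
   vertex 5.0 4.4 1.9
   vertex 4.8 1.8 3.1
  endloop
 endfacet
 facet normal 0.782 -0.596 -0.182
  outer loop
   vertex 3.9 1.2 1.2
   vertex 4.8 1.8 3.1
   vertex 4.0 0.2 4.9
  endloop
 endfacet
 facet normal -0.054 0.589 0.806
  outer loop
   vertex 0.9 0.6 4.4
   vertex 4.0 0.2 4.9
   vertex 5.0 4.4 1.9
  endloop
 endfacet
 facet normal -0.459 -0.690 -0.560
  outer loop
   vertex 0.9 0.6 4.4
   vertex 0.1 4.7 0.0
   vertex 3.9 1.2 1.2
  endloop
 endfacet
 facet normal -0.083 -0.963 -0.258
  outer loop
   vertex 0.9 0.6 4.4
   vertex 3.9 1.2 1.2
   vertex 4.0 0.2 4.9
  endloop
 endfacet
 facet normal -0.159 0.826 0.540
  outer loop
   vertex 0.2 4.0 1.1
   vertex 5.0 4.4 1.9
   vertex 0.1 4.7 0.0
  endloop
 endfacet
 facet normal -0.951 -0.293 -0.100
  outer loop
   vertex 0.2 4.0 1.1
   vertex 0.1 4.7 0.0
   vertex 0.9 0.6 4.4
  endloop
 endfacet
 facet normal -0.176 0.667 0.724
  outer loop
   vertex 0.2 4.0 1.1
   vertex 0.9 0.6 4.4
   vertex 5.0 4.4 1.9
  endloop
 endfacet
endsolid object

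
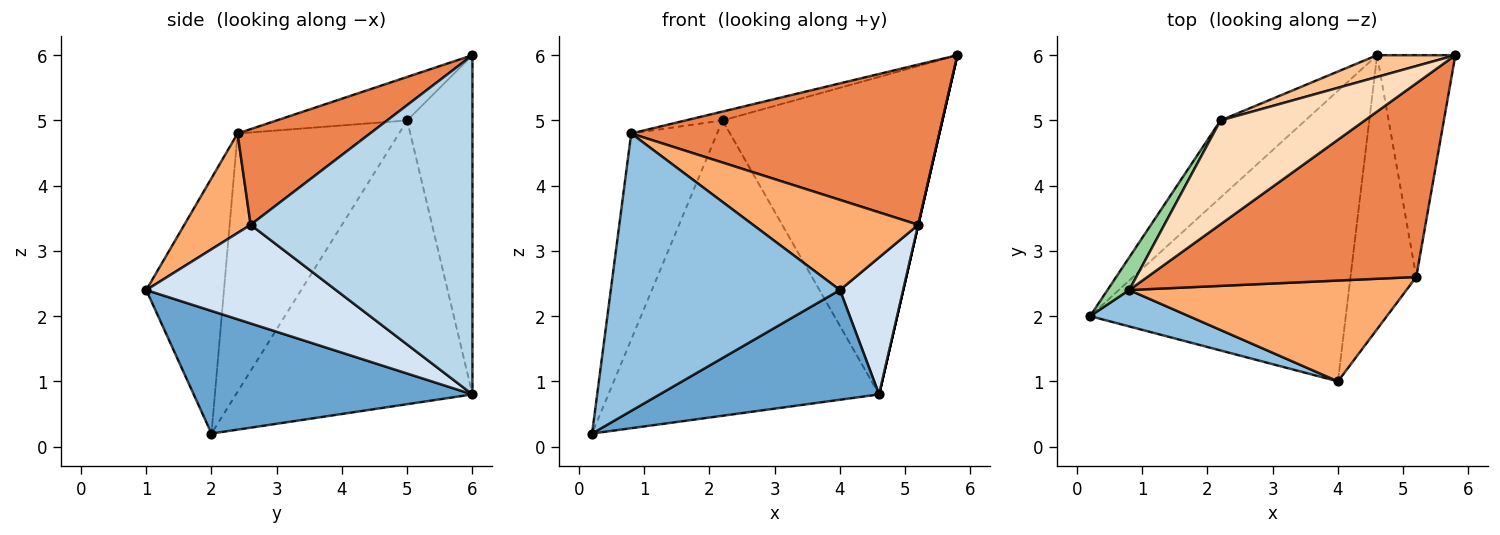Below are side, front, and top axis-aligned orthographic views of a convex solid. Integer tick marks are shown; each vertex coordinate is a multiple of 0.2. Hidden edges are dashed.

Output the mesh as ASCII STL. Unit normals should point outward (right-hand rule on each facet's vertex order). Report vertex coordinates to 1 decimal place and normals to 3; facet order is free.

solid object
 facet normal 0.409 -0.322 -0.854
  outer loop
   vertex 4.6 6.0 0.8
   vertex 4.0 1.0 2.4
   vertex 0.2 2.0 0.2
  endloop
 endfacet
 facet normal -0.319 -0.940 0.123
  outer loop
   vertex 0.8 2.4 4.8
   vertex 0.2 2.0 0.2
   vertex 4.0 1.0 2.4
  endloop
 endfacet
 facet normal 0.974 0.000 -0.225
  outer loop
   vertex 5.2 2.6 3.4
   vertex 4.6 6.0 0.8
   vertex 5.8 6.0 6.0
  endloop
 endfacet
 facet normal 0.802 -0.267 -0.535
  outer loop
   vertex 5.2 2.6 3.4
   vertex 4.0 1.0 2.4
   vertex 4.6 6.0 0.8
  endloop
 endfacet
 facet normal 0.264 -0.615 0.743
  outer loop
   vertex 5.2 2.6 3.4
   vertex 5.8 6.0 6.0
   vertex 0.8 2.4 4.8
  endloop
 endfacet
 facet normal 0.258 -0.644 0.720
  outer loop
   vertex 5.2 2.6 3.4
   vertex 0.8 2.4 4.8
   vertex 4.0 1.0 2.4
  endloop
 endfacet
 facet normal -0.284 0.957 0.066
  outer loop
   vertex 2.2 5.0 5.0
   vertex 5.8 6.0 6.0
   vertex 4.6 6.0 0.8
  endloop
 endfacet
 facet normal -0.288 0.082 0.954
  outer loop
   vertex 2.2 5.0 5.0
   vertex 0.8 2.4 4.8
   vertex 5.8 6.0 6.0
  endloop
 endfacet
 facet normal -0.646 0.739 -0.193
  outer loop
   vertex 2.2 5.0 5.0
   vertex 4.6 6.0 0.8
   vertex 0.2 2.0 0.2
  endloop
 endfacet
 facet normal -0.880 0.468 0.074
  outer loop
   vertex 2.2 5.0 5.0
   vertex 0.2 2.0 0.2
   vertex 0.8 2.4 4.8
  endloop
 endfacet
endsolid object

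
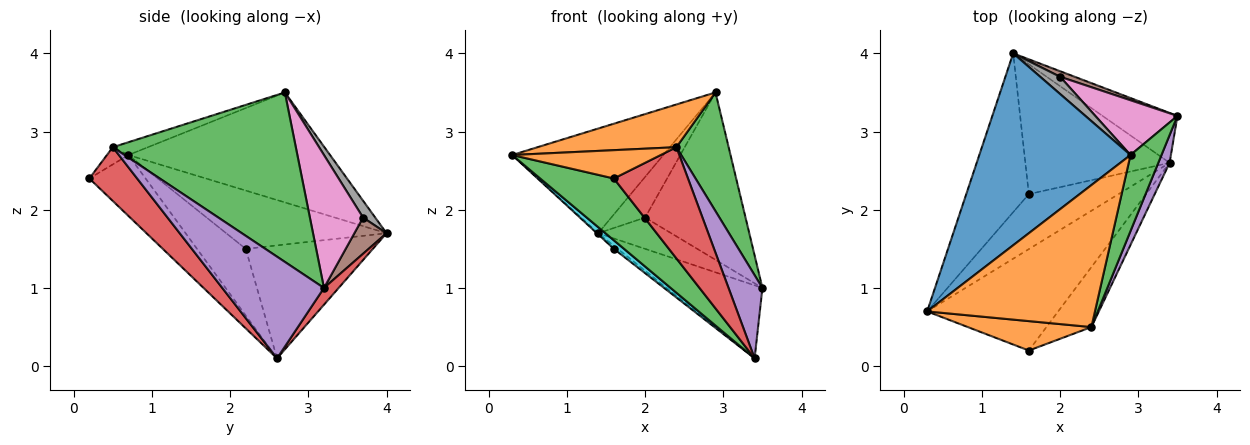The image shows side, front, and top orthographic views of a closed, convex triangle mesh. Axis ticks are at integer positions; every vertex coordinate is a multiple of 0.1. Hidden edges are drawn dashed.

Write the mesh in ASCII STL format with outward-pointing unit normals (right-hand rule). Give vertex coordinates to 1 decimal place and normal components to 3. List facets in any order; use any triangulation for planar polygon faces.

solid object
 facet normal -0.538 0.404 0.740
  outer loop
   vertex 2.9 2.7 3.5
   vertex 1.4 4.0 1.7
   vertex 0.3 0.7 2.7
  endloop
 endfacet
 facet normal -0.073 -0.287 0.955
  outer loop
   vertex 2.4 0.5 2.8
   vertex 2.9 2.7 3.5
   vertex 0.3 0.7 2.7
  endloop
 endfacet
 facet normal 0.947 -0.270 0.173
  outer loop
   vertex 2.4 0.5 2.8
   vertex 3.5 3.2 1.0
   vertex 2.9 2.7 3.5
  endloop
 endfacet
 facet normal 0.125 0.819 -0.560
  outer loop
   vertex 3.4 2.6 0.1
   vertex 1.4 4.0 1.7
   vertex 3.5 3.2 1.0
  endloop
 endfacet
 facet normal 0.943 -0.314 0.105
  outer loop
   vertex 3.4 2.6 0.1
   vertex 3.5 3.2 1.0
   vertex 2.4 0.5 2.8
  endloop
 endfacet
 facet normal 0.398 0.903 0.161
  outer loop
   vertex 2.0 3.7 1.9
   vertex 3.5 3.2 1.0
   vertex 1.4 4.0 1.7
  endloop
 endfacet
 facet normal 0.450 0.849 0.278
  outer loop
   vertex 2.0 3.7 1.9
   vertex 2.9 2.7 3.5
   vertex 3.5 3.2 1.0
  endloop
 endfacet
 facet normal 0.314 0.874 0.370
  outer loop
   vertex 2.0 3.7 1.9
   vertex 1.4 4.0 1.7
   vertex 2.9 2.7 3.5
  endloop
 endfacet
 facet normal -0.682 0.006 -0.732
  outer loop
   vertex 1.6 2.2 1.5
   vertex 0.3 0.7 2.7
   vertex 1.4 4.0 1.7
  endloop
 endfacet
 facet normal -0.592 -0.124 -0.796
  outer loop
   vertex 1.6 2.2 1.5
   vertex 3.4 2.6 0.1
   vertex 0.3 0.7 2.7
  endloop
 endfacet
 facet normal -0.616 0.019 -0.787
  outer loop
   vertex 1.6 2.2 1.5
   vertex 1.4 4.0 1.7
   vertex 3.4 2.6 0.1
  endloop
 endfacet
 facet normal -0.100 -0.690 0.717
  outer loop
   vertex 1.6 0.2 2.4
   vertex 2.4 0.5 2.8
   vertex 0.3 0.7 2.7
  endloop
 endfacet
 facet normal -0.369 -0.484 -0.794
  outer loop
   vertex 1.6 0.2 2.4
   vertex 0.3 0.7 2.7
   vertex 3.4 2.6 0.1
  endloop
 endfacet
 facet normal 0.493 -0.766 -0.413
  outer loop
   vertex 1.6 0.2 2.4
   vertex 3.4 2.6 0.1
   vertex 2.4 0.5 2.8
  endloop
 endfacet
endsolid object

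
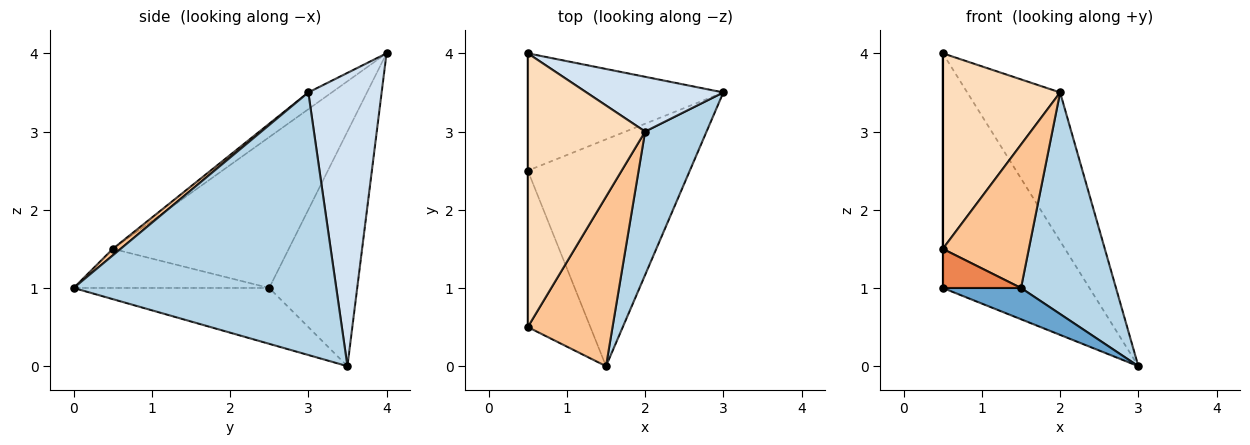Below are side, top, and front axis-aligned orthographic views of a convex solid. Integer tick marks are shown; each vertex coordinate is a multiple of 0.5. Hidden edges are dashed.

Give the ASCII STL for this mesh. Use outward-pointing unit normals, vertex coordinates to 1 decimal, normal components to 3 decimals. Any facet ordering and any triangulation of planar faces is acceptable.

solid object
 facet normal -0.323 -0.129 -0.937
  outer loop
   vertex 1.5 0.0 1.0
   vertex 0.5 2.5 1.0
   vertex 3.0 3.5 0.0
  endloop
 endfacet
 facet normal -0.473 0.788 -0.394
  outer loop
   vertex 0.5 4.0 4.0
   vertex 3.0 3.5 0.0
   vertex 0.5 2.5 1.0
  endloop
 endfacet
 facet normal 0.918 -0.332 0.215
  outer loop
   vertex 2.0 3.0 3.5
   vertex 1.5 0.0 1.0
   vertex 3.0 3.5 0.0
  endloop
 endfacet
 facet normal 0.595 0.754 0.278
  outer loop
   vertex 2.0 3.0 3.5
   vertex 3.0 3.5 0.0
   vertex 0.5 4.0 4.0
  endloop
 endfacet
 facet normal -0.518 -0.207 -0.830
  outer loop
   vertex 0.5 0.5 1.5
   vertex 0.5 2.5 1.0
   vertex 1.5 0.0 1.0
  endloop
 endfacet
 facet normal -1.000 0.000 0.000
  outer loop
   vertex 0.5 0.5 1.5
   vertex 0.5 4.0 4.0
   vertex 0.5 2.5 1.0
  endloop
 endfacet
 facet normal 0.059 -0.645 0.762
  outer loop
   vertex 0.5 0.5 1.5
   vertex 1.5 0.0 1.0
   vertex 2.0 3.0 3.5
  endloop
 endfacet
 facet normal -0.115 -0.577 0.808
  outer loop
   vertex 0.5 0.5 1.5
   vertex 2.0 3.0 3.5
   vertex 0.5 4.0 4.0
  endloop
 endfacet
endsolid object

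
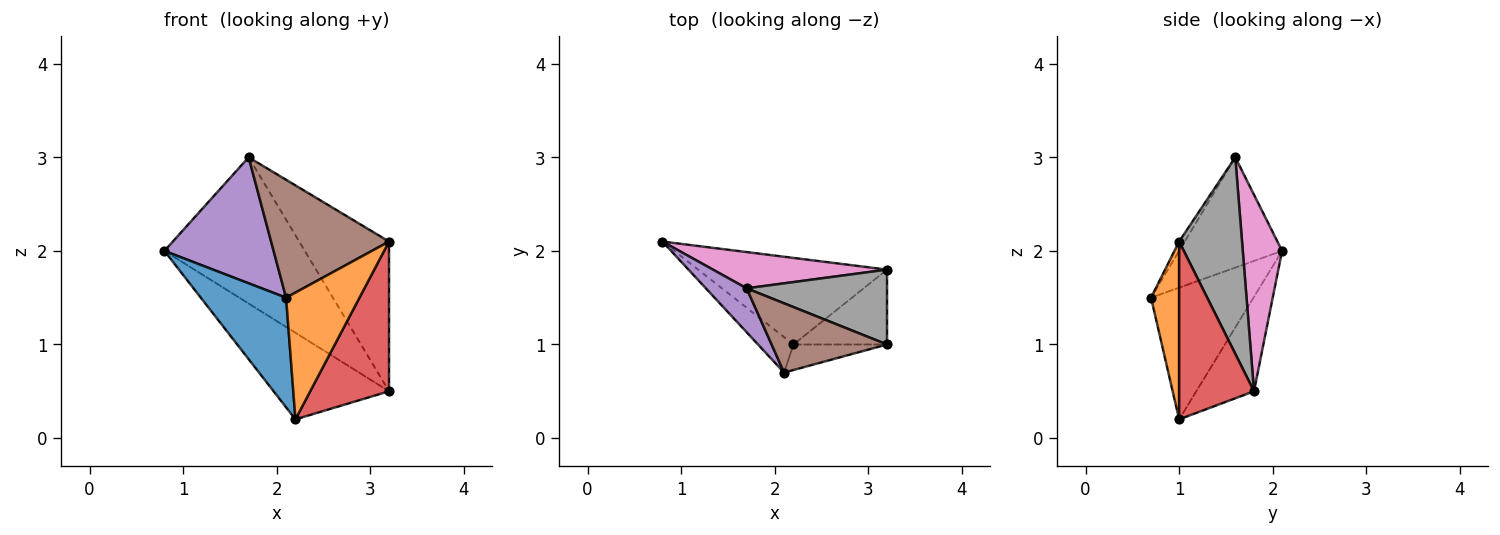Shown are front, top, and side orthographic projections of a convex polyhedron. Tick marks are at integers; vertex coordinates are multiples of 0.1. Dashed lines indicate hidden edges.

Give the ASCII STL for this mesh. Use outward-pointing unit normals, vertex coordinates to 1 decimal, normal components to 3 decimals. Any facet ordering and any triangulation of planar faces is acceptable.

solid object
 facet normal -0.753 -0.627 -0.202
  outer loop
   vertex 2.2 1.0 0.2
   vertex 2.1 0.7 1.5
   vertex 0.8 2.1 2.0
  endloop
 endfacet
 facet normal 0.351 -0.918 -0.185
  outer loop
   vertex 2.2 1.0 0.2
   vertex 3.2 1.0 2.1
   vertex 2.1 0.7 1.5
  endloop
 endfacet
 facet normal -0.333 0.667 -0.667
  outer loop
   vertex 3.2 1.8 0.5
   vertex 2.2 1.0 0.2
   vertex 0.8 2.1 2.0
  endloop
 endfacet
 facet normal 0.648 -0.682 -0.341
  outer loop
   vertex 3.2 1.8 0.5
   vertex 3.2 1.0 2.1
   vertex 2.2 1.0 0.2
  endloop
 endfacet
 facet normal -0.665 -0.705 0.246
  outer loop
   vertex 1.7 1.6 3.0
   vertex 0.8 2.1 2.0
   vertex 2.1 0.7 1.5
  endloop
 endfacet
 facet normal -0.041 -0.862 0.506
  outer loop
   vertex 1.7 1.6 3.0
   vertex 2.1 0.7 1.5
   vertex 3.2 1.0 2.1
  endloop
 endfacet
 facet normal 0.262 0.937 0.232
  outer loop
   vertex 1.7 1.6 3.0
   vertex 3.2 1.8 0.5
   vertex 0.8 2.1 2.0
  endloop
 endfacet
 facet normal 0.531 0.758 0.379
  outer loop
   vertex 1.7 1.6 3.0
   vertex 3.2 1.0 2.1
   vertex 3.2 1.8 0.5
  endloop
 endfacet
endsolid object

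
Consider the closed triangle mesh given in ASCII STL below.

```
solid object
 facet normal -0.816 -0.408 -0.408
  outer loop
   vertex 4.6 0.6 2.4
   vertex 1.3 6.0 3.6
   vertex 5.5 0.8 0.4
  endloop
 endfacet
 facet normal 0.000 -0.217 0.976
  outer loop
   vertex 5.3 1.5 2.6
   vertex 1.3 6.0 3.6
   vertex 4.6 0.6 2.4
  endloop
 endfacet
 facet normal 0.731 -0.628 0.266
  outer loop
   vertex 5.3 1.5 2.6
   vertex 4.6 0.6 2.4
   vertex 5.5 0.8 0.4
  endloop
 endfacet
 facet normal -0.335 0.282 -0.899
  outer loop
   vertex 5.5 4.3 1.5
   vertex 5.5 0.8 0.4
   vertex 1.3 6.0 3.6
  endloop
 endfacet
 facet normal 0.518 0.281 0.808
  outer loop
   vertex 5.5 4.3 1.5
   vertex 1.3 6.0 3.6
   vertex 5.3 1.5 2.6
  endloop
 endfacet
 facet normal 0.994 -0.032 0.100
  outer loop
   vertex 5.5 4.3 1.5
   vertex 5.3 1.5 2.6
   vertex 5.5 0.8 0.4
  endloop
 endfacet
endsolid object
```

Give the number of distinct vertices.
5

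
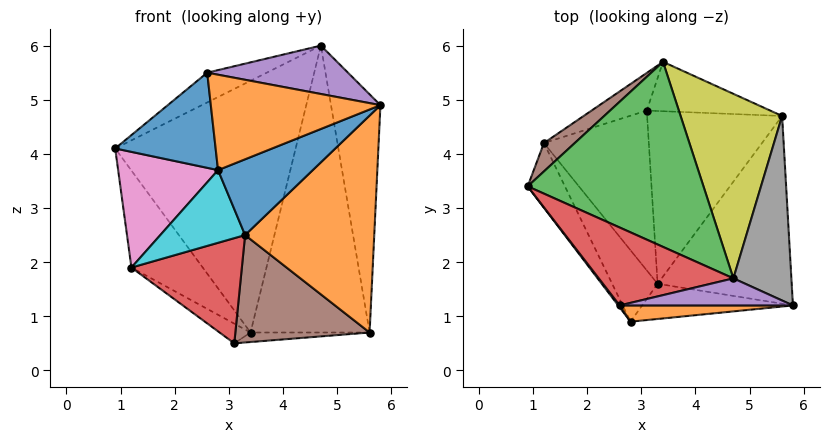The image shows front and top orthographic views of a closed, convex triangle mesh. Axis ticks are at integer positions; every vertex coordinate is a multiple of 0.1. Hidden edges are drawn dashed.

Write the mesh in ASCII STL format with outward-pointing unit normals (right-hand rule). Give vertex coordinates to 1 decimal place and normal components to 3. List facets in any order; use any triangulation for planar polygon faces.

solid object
 facet normal -0.795 -0.606 0.013
  outer loop
   vertex 2.6 1.2 5.5
   vertex 0.9 3.4 4.1
   vertex 2.8 0.9 3.7
  endloop
 endfacet
 facet normal 0.031 -0.985 0.168
  outer loop
   vertex 2.6 1.2 5.5
   vertex 2.8 0.9 3.7
   vertex 5.8 1.2 4.9
  endloop
 endfacet
 facet normal 0.064 0.804 0.591
  outer loop
   vertex 4.7 1.7 6.0
   vertex 3.4 5.7 0.7
   vertex 0.9 3.4 4.1
  endloop
 endfacet
 facet normal -0.294 0.341 0.893
  outer loop
   vertex 4.7 1.7 6.0
   vertex 0.9 3.4 4.1
   vertex 2.6 1.2 5.5
  endloop
 endfacet
 facet normal 0.091 -0.869 0.486
  outer loop
   vertex 4.7 1.7 6.0
   vertex 2.6 1.2 5.5
   vertex 5.8 1.2 4.9
  endloop
 endfacet
 facet normal -0.448 0.858 0.251
  outer loop
   vertex 1.2 4.2 1.9
   vertex 0.9 3.4 4.1
   vertex 3.4 5.7 0.7
  endloop
 endfacet
 facet normal -0.781 -0.545 -0.305
  outer loop
   vertex 1.2 4.2 1.9
   vertex 2.8 0.9 3.7
   vertex 0.9 3.4 4.1
  endloop
 endfacet
 facet normal 0.697 0.567 0.439
  outer loop
   vertex 5.6 4.7 0.7
   vertex 4.7 1.7 6.0
   vertex 5.8 1.2 4.9
  endloop
 endfacet
 facet normal 0.357 0.786 0.505
  outer loop
   vertex 5.6 4.7 0.7
   vertex 3.4 5.7 0.7
   vertex 4.7 1.7 6.0
  endloop
 endfacet
 facet normal -0.564 -0.589 -0.579
  outer loop
   vertex 3.3 1.6 2.5
   vertex 2.8 0.9 3.7
   vertex 1.2 4.2 1.9
  endloop
 endfacet
 facet normal 0.251 -0.878 -0.408
  outer loop
   vertex 3.3 1.6 2.5
   vertex 5.8 1.2 4.9
   vertex 2.8 0.9 3.7
  endloop
 endfacet
 facet normal 0.452 -0.674 -0.584
  outer loop
   vertex 3.3 1.6 2.5
   vertex 5.6 4.7 0.7
   vertex 5.8 1.2 4.9
  endloop
 endfacet
 facet normal -0.624 0.362 -0.692
  outer loop
   vertex 3.1 4.8 0.5
   vertex 1.2 4.2 1.9
   vertex 3.4 5.7 0.7
  endloop
 endfacet
 facet normal -0.404 -0.503 -0.764
  outer loop
   vertex 3.1 4.8 0.5
   vertex 3.3 1.6 2.5
   vertex 1.2 4.2 1.9
  endloop
 endfacet
 facet normal 0.086 0.189 -0.978
  outer loop
   vertex 3.1 4.8 0.5
   vertex 3.4 5.7 0.7
   vertex 5.6 4.7 0.7
  endloop
 endfacet
 facet normal 0.047 -0.527 -0.848
  outer loop
   vertex 3.1 4.8 0.5
   vertex 5.6 4.7 0.7
   vertex 3.3 1.6 2.5
  endloop
 endfacet
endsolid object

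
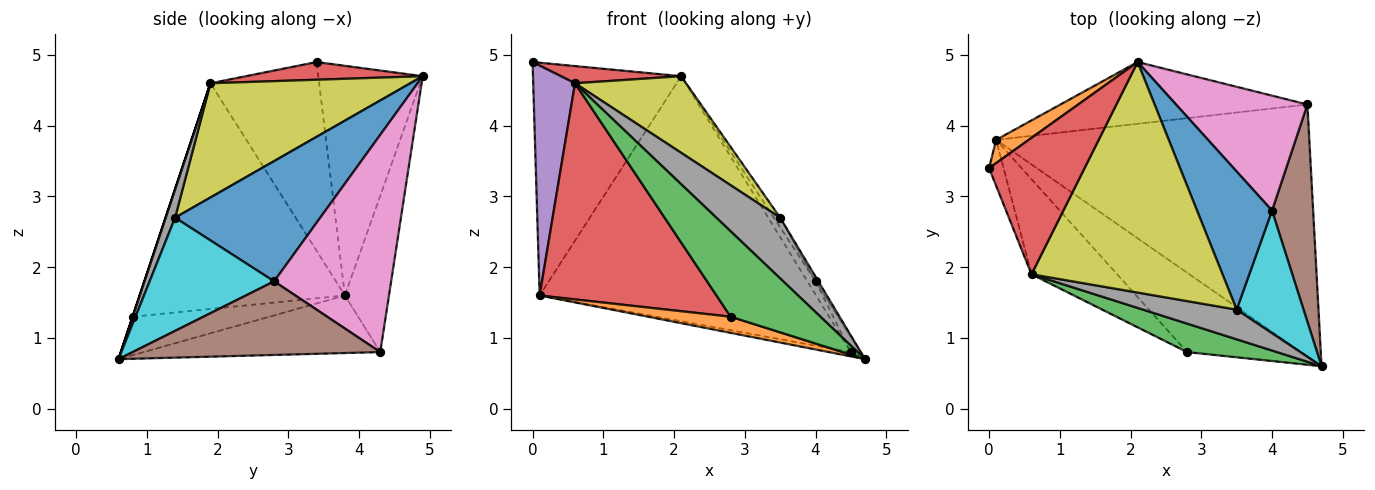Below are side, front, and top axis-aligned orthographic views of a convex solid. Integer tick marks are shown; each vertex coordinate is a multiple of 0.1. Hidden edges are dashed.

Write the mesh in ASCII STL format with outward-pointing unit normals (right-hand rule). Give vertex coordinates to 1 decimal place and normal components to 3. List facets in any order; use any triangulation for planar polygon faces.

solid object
 facet normal -0.181 0.017 -0.983
  outer loop
   vertex 0.1 3.8 1.6
   vertex 4.5 4.3 0.8
   vertex 4.7 0.6 0.7
  endloop
 endfacet
 facet normal -0.574 0.815 0.081
  outer loop
   vertex 0.1 3.8 1.6
   vertex 0.0 3.4 4.9
   vertex 2.1 4.9 4.7
  endloop
 endfacet
 facet normal -0.153 0.958 -0.241
  outer loop
   vertex 0.1 3.8 1.6
   vertex 2.1 4.9 4.7
   vertex 4.5 4.3 0.8
  endloop
 endfacet
 facet normal 0.181 -0.123 0.976
  outer loop
   vertex 0.6 1.9 4.6
   vertex 2.1 4.9 4.7
   vertex 0.0 3.4 4.9
  endloop
 endfacet
 facet normal -0.931 -0.358 -0.072
  outer loop
   vertex 0.6 1.9 4.6
   vertex 0.0 3.4 4.9
   vertex 0.1 3.8 1.6
  endloop
 endfacet
 facet normal 0.873 0.034 0.487
  outer loop
   vertex 4.0 2.8 1.8
   vertex 4.7 0.6 0.7
   vertex 4.5 4.3 0.8
  endloop
 endfacet
 facet normal 0.854 0.060 0.516
  outer loop
   vertex 4.0 2.8 1.8
   vertex 4.5 4.3 0.8
   vertex 2.1 4.9 4.7
  endloop
 endfacet
 facet normal 0.132 -0.891 0.435
  outer loop
   vertex 3.5 1.4 2.7
   vertex 0.6 1.9 4.6
   vertex 4.7 0.6 0.7
  endloop
 endfacet
 facet normal 0.493 -0.274 0.825
  outer loop
   vertex 3.5 1.4 2.7
   vertex 2.1 4.9 4.7
   vertex 0.6 1.9 4.6
  endloop
 endfacet
 facet normal 0.861 0.020 0.509
  outer loop
   vertex 3.5 1.4 2.7
   vertex 4.7 0.6 0.7
   vertex 4.0 2.8 1.8
  endloop
 endfacet
 facet normal 0.848 0.037 0.529
  outer loop
   vertex 3.5 1.4 2.7
   vertex 4.0 2.8 1.8
   vertex 2.1 4.9 4.7
  endloop
 endfacet
 facet normal -0.314 -0.189 -0.930
  outer loop
   vertex 2.8 0.8 1.3
   vertex 0.1 3.8 1.6
   vertex 4.7 0.6 0.7
  endloop
 endfacet
 facet normal 0.000 -0.949 0.316
  outer loop
   vertex 2.8 0.8 1.3
   vertex 4.7 0.6 0.7
   vertex 0.6 1.9 4.6
  endloop
 endfacet
 facet normal -0.728 -0.628 -0.276
  outer loop
   vertex 2.8 0.8 1.3
   vertex 0.6 1.9 4.6
   vertex 0.1 3.8 1.6
  endloop
 endfacet
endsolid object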